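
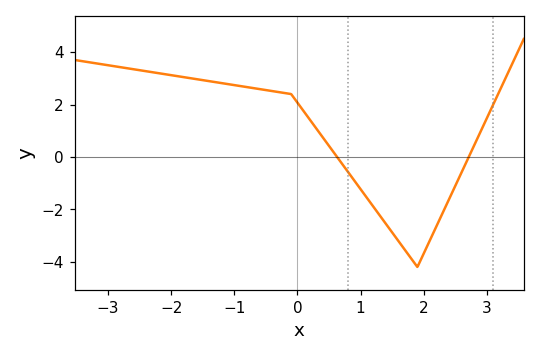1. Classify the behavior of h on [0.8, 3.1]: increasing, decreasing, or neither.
neither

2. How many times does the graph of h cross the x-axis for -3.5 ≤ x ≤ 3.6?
2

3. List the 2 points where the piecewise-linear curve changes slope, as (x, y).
(-0.1, 2.4); (1.9, -4.2)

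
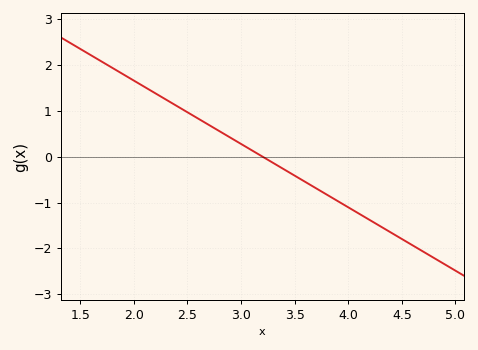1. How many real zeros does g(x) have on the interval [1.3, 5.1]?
1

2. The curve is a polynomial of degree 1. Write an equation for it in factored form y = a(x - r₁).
y = -1.38(x - 3.2)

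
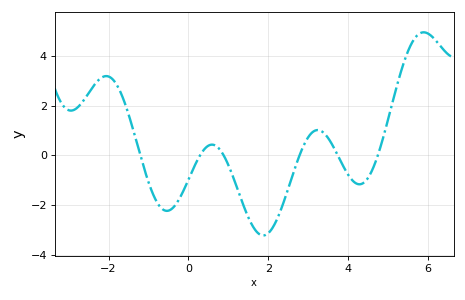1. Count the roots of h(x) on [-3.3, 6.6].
6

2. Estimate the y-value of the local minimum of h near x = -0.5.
-2.23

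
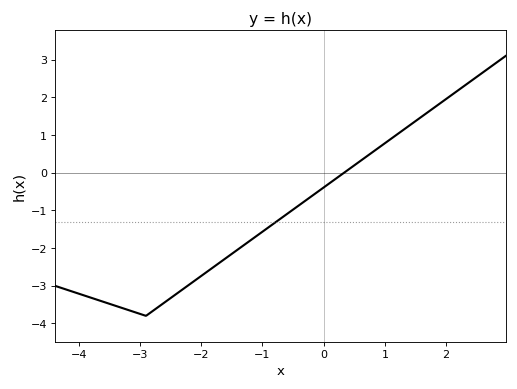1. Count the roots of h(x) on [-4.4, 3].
1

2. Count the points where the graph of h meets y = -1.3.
1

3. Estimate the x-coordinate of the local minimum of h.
-2.9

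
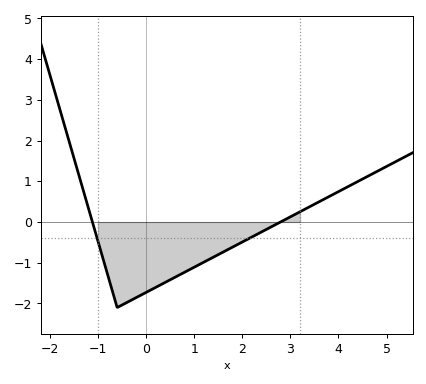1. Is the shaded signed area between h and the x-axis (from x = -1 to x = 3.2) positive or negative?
negative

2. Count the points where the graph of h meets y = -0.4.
2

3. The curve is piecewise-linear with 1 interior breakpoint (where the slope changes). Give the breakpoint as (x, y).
(-0.6, -2.1)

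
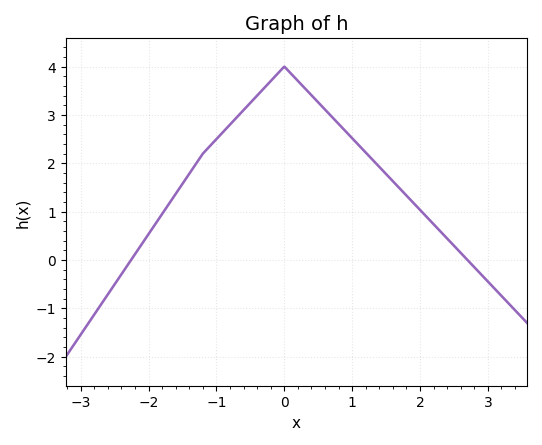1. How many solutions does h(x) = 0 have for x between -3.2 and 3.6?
2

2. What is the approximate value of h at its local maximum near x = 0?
4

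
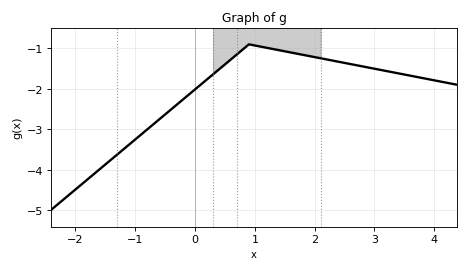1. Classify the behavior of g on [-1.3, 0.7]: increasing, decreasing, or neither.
increasing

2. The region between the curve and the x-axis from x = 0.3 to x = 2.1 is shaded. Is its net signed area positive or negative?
negative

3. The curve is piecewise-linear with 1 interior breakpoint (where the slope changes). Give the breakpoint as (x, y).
(0.9, -0.9)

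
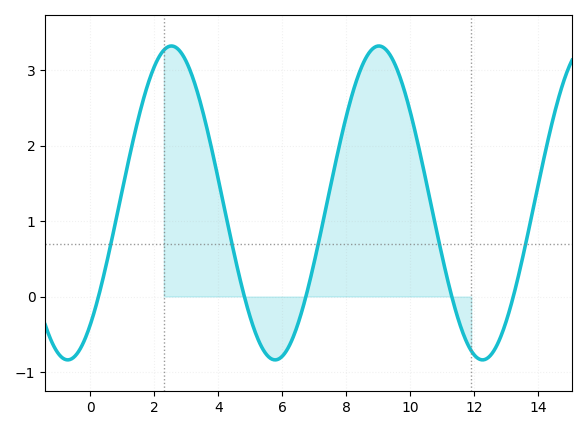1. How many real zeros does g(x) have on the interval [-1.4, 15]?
5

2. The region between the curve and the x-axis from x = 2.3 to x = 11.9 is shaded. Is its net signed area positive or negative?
positive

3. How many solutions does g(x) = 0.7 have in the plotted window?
5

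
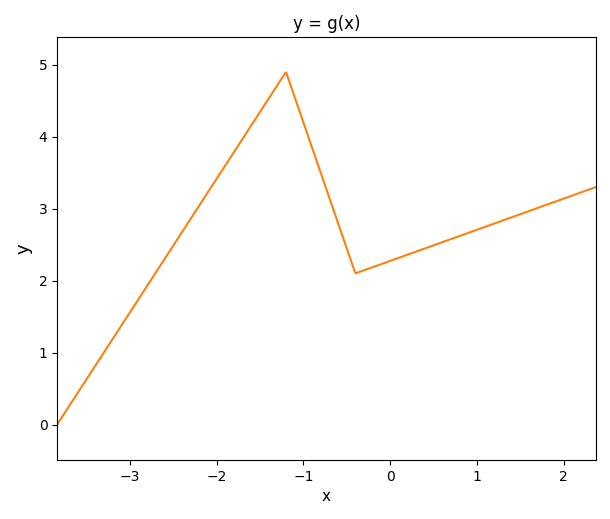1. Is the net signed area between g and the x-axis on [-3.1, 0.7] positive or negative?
positive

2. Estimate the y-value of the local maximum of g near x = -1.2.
4.9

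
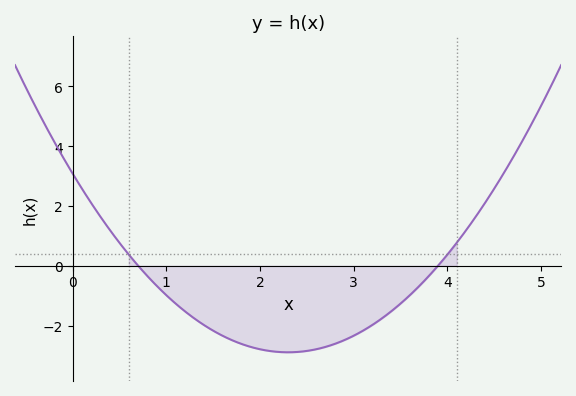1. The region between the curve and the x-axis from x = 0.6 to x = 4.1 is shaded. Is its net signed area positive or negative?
negative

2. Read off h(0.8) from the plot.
-0.35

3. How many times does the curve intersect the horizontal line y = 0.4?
2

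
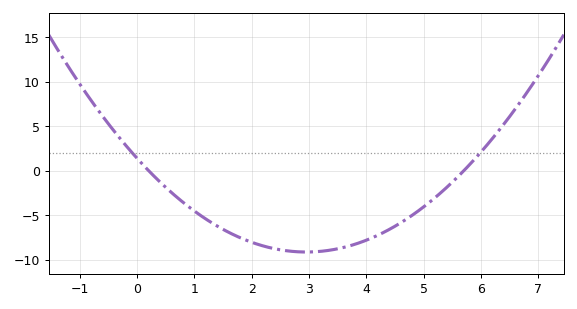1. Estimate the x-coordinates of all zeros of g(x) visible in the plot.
0.2, 5.8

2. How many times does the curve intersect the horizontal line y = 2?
2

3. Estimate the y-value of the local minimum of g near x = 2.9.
-9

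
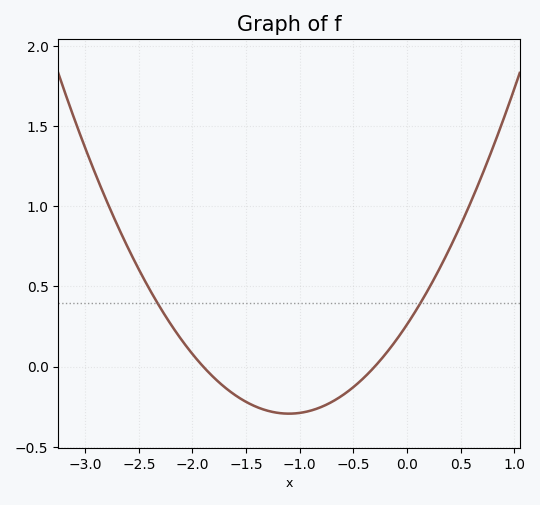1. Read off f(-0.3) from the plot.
0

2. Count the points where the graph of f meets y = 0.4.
2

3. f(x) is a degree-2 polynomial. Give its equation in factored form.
y = 0.46(x + 1.9)(x + 0.3)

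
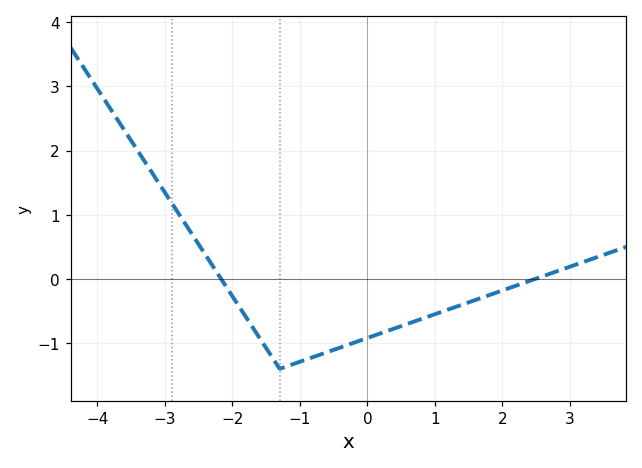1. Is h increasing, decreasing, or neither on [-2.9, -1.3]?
decreasing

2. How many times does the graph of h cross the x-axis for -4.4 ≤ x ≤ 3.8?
2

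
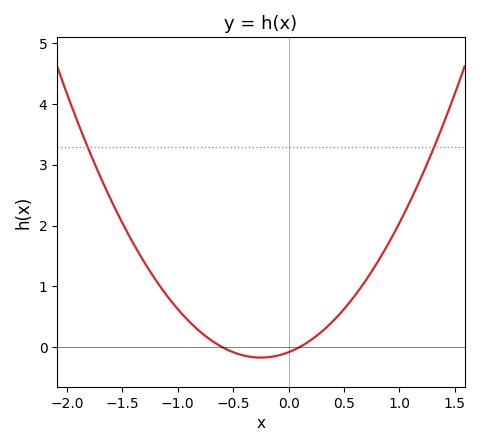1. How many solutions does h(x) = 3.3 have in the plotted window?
2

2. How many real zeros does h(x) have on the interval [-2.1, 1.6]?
2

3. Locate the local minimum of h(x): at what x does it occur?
-0.25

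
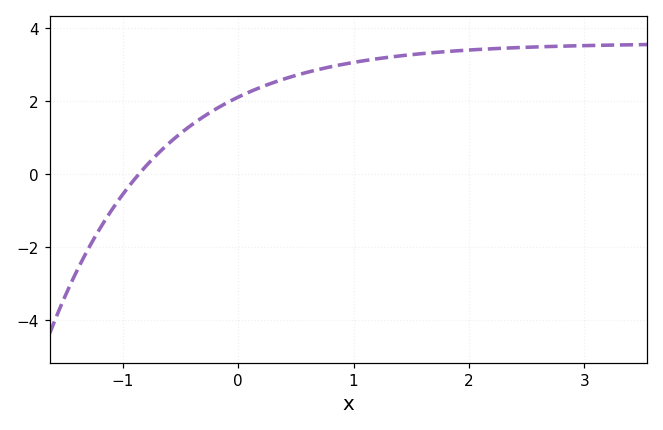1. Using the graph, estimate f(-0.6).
0.844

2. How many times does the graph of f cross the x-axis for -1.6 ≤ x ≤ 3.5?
1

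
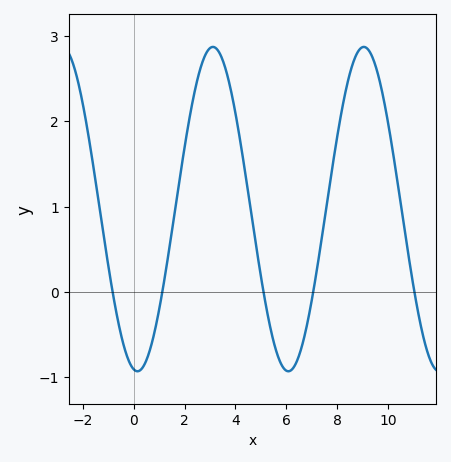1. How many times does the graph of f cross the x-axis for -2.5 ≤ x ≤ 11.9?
5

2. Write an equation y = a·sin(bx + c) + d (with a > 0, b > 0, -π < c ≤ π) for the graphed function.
y = 1.9sin(1.06x - 1.73) + 0.97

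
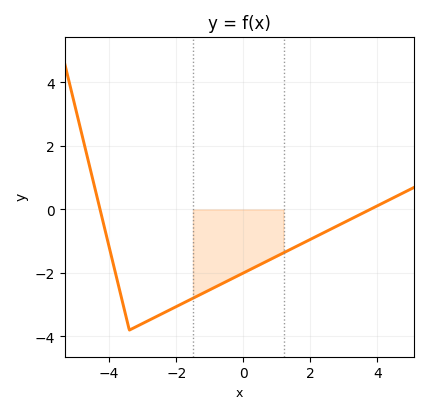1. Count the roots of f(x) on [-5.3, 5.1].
2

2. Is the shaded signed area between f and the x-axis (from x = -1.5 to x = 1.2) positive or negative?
negative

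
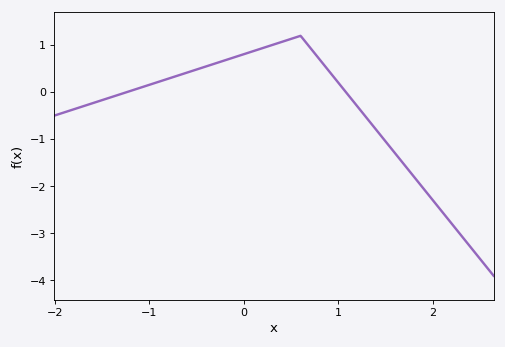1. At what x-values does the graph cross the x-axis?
-1.24, 1.08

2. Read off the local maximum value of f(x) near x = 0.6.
1.2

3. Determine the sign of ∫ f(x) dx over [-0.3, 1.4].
positive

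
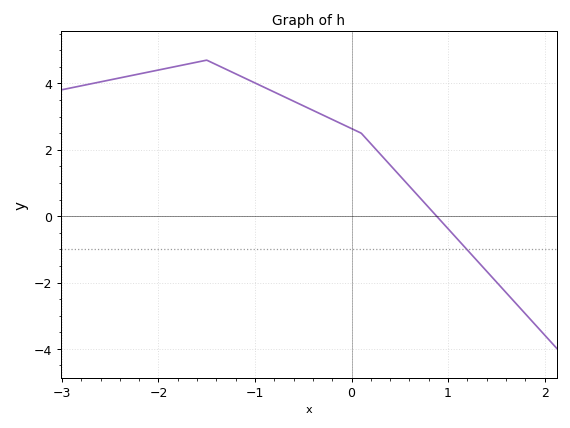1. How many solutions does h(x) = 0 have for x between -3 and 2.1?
1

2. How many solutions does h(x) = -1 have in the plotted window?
1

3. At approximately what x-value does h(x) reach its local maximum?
-1.5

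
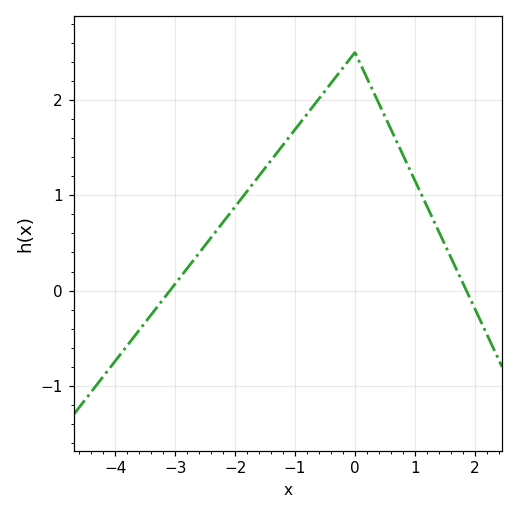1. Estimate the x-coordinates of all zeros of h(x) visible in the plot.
-3.1, 1.9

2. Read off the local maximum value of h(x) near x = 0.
2.5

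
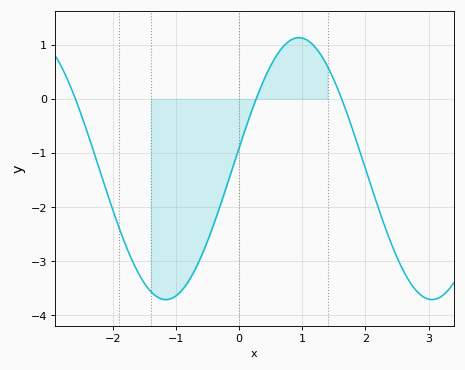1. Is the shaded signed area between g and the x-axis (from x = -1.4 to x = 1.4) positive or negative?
negative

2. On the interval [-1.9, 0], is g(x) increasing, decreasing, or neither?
neither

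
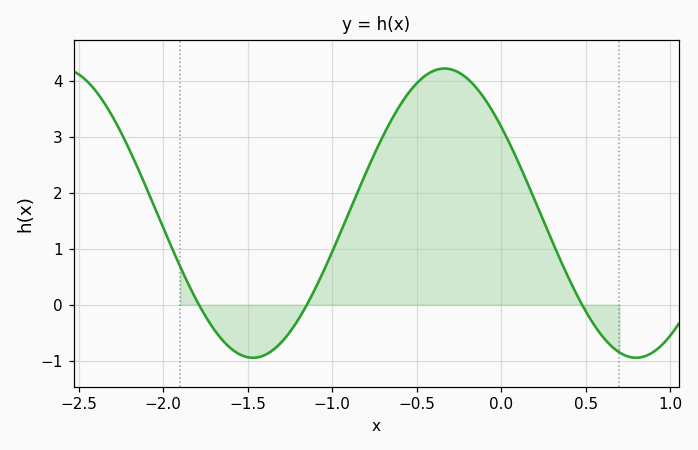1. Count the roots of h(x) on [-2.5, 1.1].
3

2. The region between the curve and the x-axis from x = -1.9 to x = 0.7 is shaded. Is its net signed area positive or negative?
positive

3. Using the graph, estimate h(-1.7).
-0.44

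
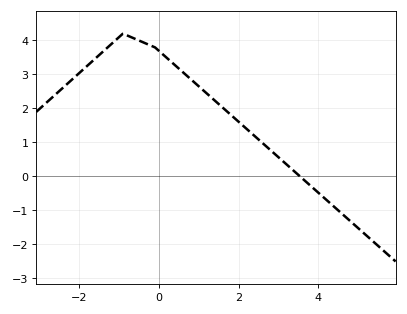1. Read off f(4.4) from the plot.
-0.9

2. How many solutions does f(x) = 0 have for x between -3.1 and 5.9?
1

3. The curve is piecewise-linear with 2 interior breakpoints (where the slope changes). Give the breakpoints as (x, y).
(-0.9, 4.2); (-0.1, 3.8)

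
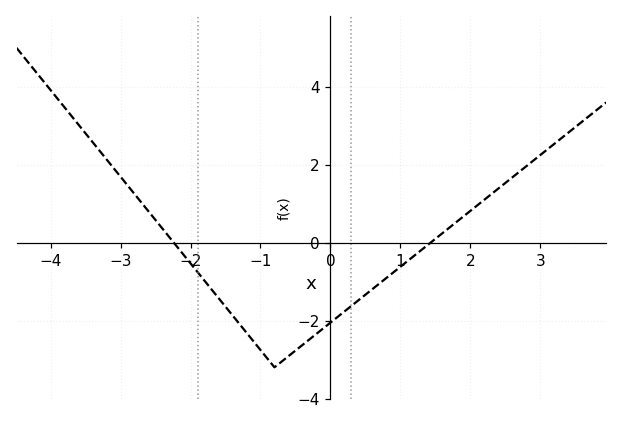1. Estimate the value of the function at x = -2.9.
1.4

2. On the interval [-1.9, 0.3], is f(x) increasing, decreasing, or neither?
neither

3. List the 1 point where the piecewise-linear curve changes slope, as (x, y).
(-0.8, -3.2)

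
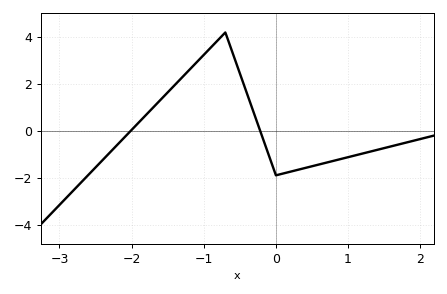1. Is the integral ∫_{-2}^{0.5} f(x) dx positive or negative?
positive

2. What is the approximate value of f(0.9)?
-1.2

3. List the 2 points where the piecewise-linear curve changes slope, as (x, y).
(-0.7, 4.2); (0, -1.9)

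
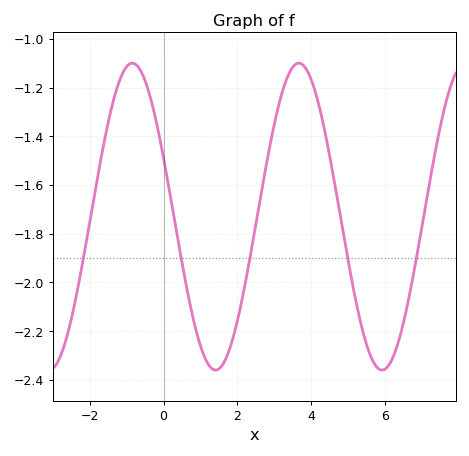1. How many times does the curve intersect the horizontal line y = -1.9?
5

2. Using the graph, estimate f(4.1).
-1.2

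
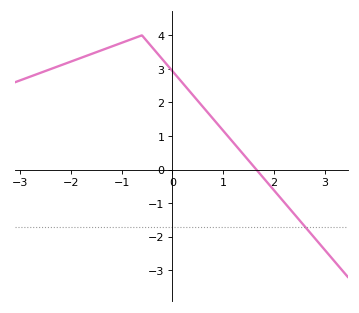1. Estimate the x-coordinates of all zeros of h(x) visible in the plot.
1.65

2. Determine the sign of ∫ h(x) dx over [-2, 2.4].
positive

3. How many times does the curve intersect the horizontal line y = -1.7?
1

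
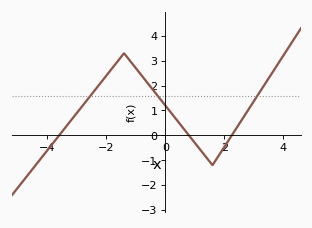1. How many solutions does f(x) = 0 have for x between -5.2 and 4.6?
3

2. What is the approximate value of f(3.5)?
2.3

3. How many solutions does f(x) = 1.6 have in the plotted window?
3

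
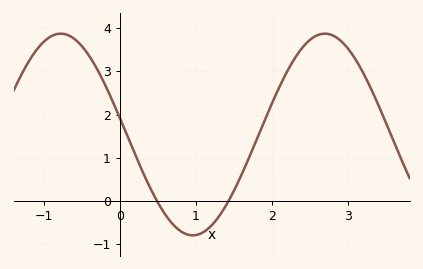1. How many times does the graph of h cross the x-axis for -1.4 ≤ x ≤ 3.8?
2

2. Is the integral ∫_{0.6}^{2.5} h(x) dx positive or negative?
positive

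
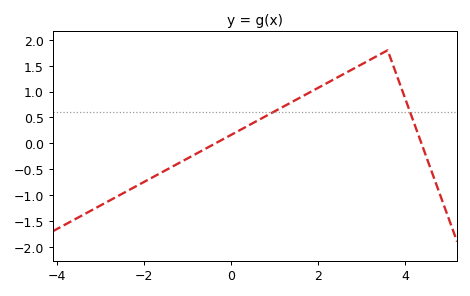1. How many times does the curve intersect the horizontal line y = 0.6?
2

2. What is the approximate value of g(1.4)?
0.801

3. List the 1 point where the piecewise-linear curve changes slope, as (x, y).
(3.6, 1.8)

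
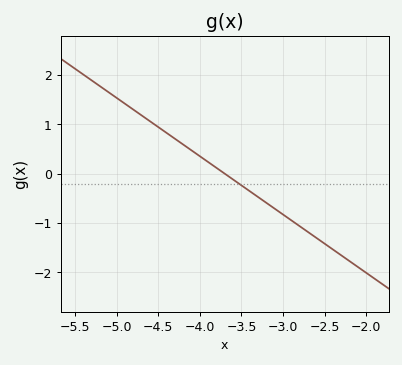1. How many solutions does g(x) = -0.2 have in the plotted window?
1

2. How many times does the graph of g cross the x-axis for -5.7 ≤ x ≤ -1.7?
1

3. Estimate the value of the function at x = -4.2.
0.59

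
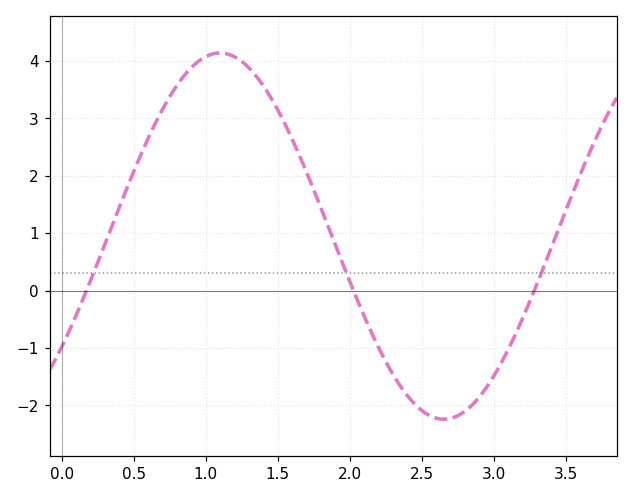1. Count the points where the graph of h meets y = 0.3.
3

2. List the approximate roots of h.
0.172, 2.03, 3.28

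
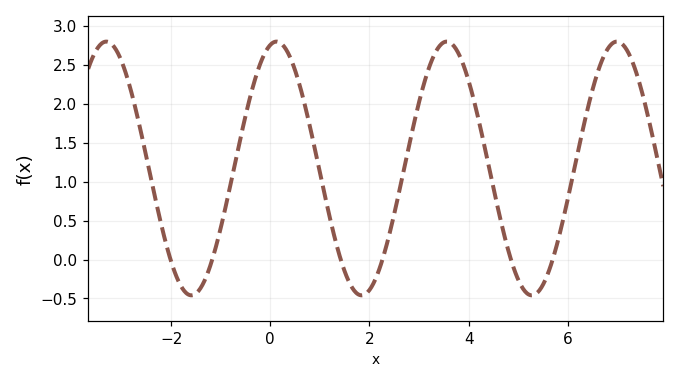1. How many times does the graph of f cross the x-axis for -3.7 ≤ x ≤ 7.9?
6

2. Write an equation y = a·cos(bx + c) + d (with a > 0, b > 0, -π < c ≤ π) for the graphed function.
y = 1.63cos(1.83x - 0.23) + 1.17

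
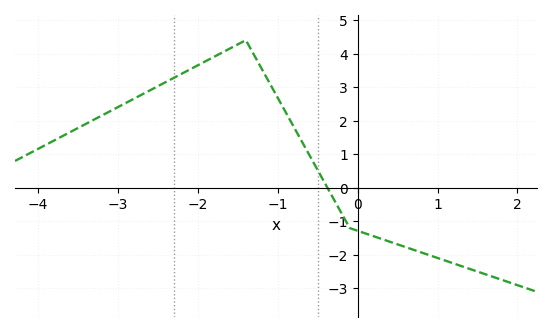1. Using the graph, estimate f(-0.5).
0.5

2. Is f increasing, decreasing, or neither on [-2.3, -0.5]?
neither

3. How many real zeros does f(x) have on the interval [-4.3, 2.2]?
1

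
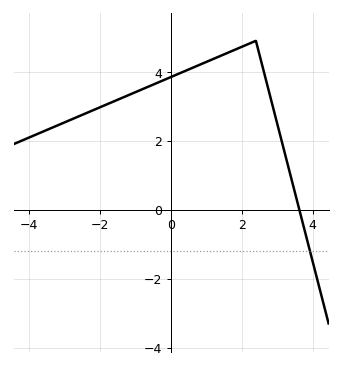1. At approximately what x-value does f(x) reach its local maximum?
2.4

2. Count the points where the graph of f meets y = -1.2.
1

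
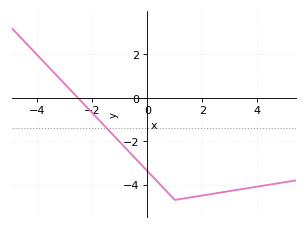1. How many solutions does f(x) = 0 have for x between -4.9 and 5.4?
1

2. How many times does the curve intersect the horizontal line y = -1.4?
1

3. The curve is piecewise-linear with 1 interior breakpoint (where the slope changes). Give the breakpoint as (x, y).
(1, -4.7)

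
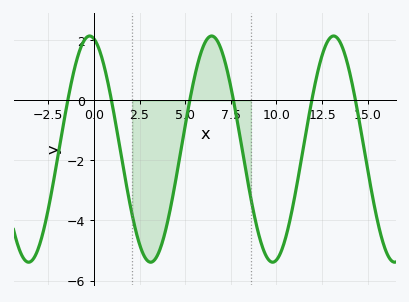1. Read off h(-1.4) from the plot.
0.106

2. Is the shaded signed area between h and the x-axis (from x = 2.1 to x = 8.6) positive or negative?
negative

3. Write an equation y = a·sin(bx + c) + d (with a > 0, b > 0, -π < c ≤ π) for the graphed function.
y = 3.77sin(0.94x + 1.79) - 1.62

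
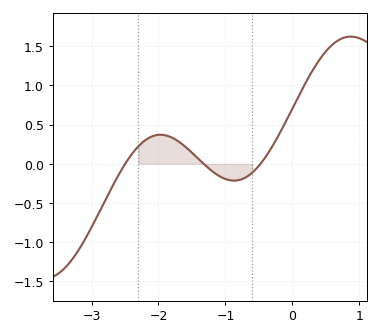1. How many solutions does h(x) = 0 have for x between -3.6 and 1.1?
3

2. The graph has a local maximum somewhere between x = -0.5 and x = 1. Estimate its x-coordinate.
0.873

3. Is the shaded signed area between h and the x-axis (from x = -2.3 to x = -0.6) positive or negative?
positive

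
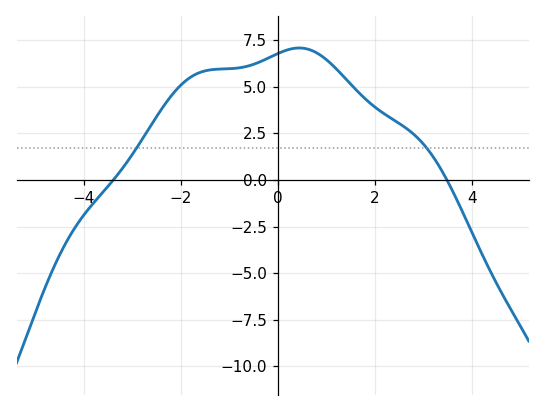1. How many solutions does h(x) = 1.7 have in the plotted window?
2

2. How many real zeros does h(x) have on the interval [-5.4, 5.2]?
2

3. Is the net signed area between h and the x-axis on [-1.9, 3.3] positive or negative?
positive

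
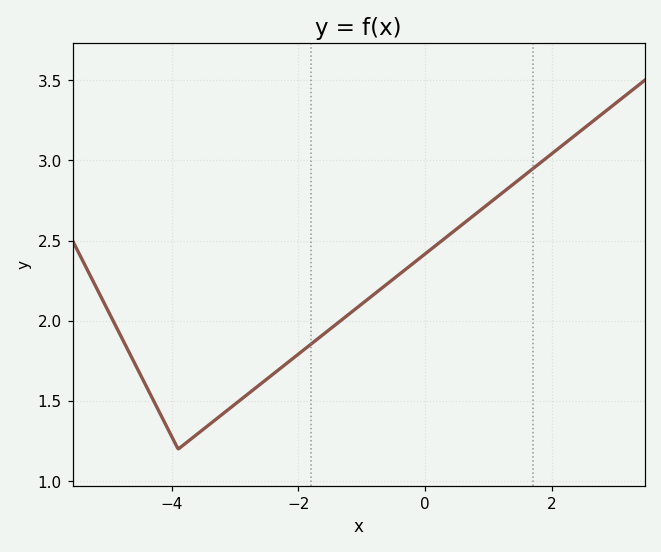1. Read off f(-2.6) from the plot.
1.61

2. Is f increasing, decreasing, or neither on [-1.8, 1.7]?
increasing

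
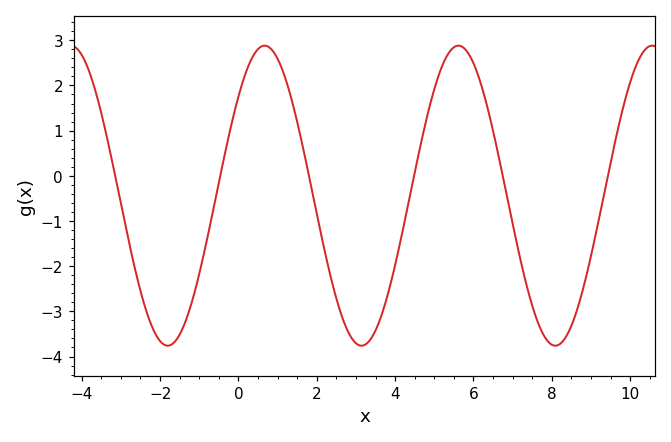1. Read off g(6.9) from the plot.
-0.6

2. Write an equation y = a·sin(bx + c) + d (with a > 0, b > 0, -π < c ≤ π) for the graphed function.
y = 3.32sin(1.3x + 0.72) - 0.44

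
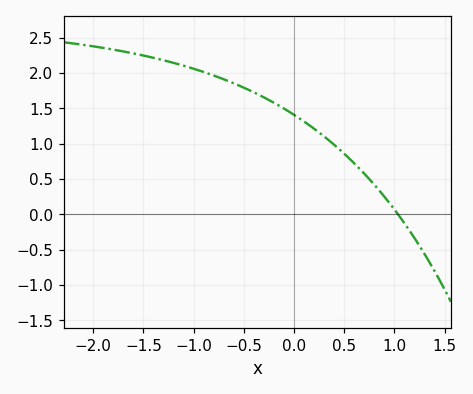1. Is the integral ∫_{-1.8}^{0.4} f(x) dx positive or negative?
positive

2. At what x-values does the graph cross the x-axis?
1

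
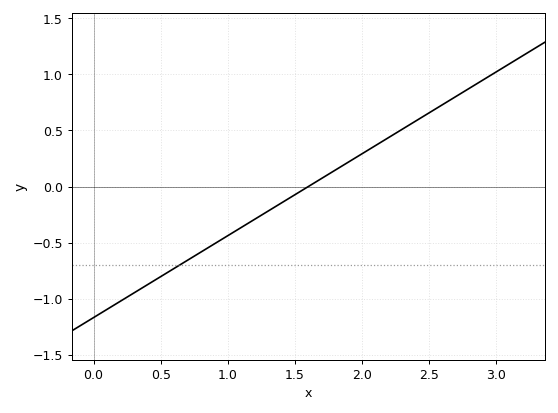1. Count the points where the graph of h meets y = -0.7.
1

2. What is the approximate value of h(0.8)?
-0.6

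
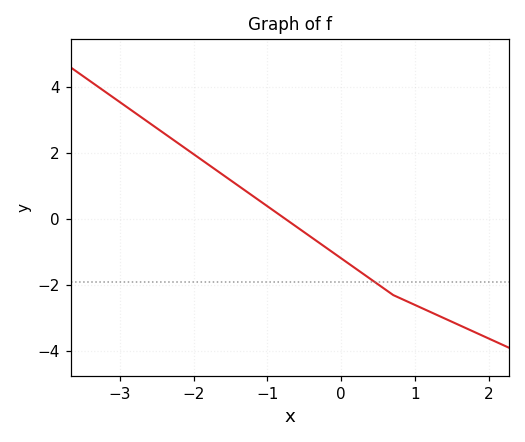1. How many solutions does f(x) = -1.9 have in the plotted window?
1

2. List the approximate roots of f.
-0.8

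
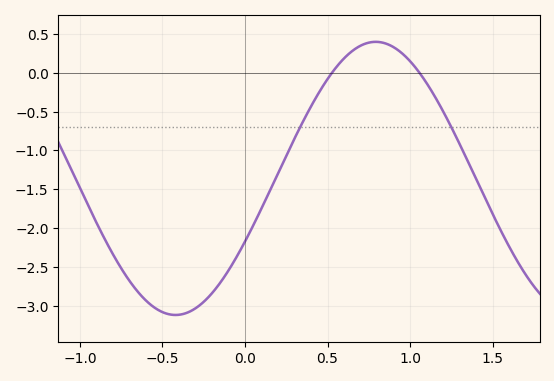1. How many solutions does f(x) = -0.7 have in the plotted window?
2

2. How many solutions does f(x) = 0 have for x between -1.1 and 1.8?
2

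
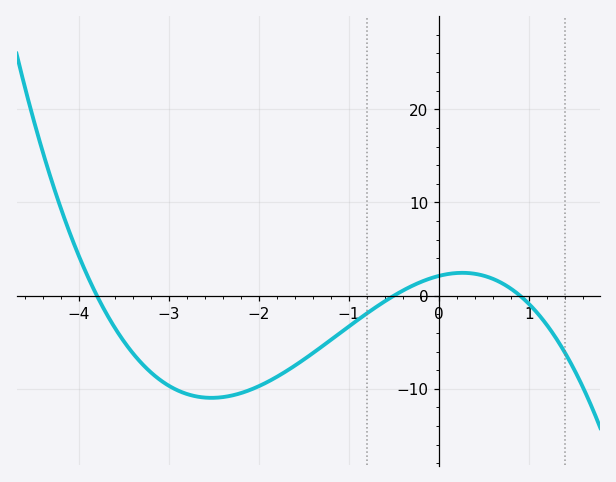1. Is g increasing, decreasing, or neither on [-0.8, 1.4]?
neither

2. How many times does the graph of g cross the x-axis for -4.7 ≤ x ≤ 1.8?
3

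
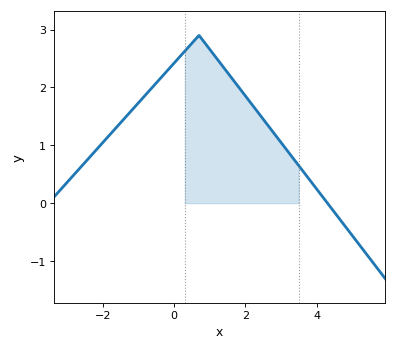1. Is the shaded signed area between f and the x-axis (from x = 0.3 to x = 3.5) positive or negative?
positive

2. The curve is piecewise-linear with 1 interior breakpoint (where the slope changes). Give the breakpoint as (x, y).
(0.7, 2.9)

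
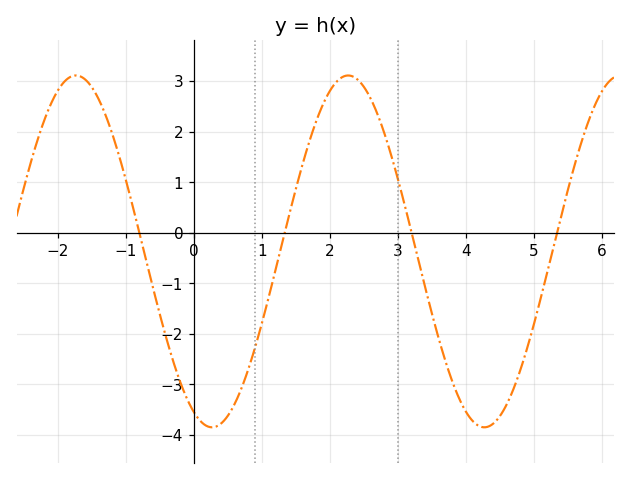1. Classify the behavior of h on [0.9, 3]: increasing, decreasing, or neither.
neither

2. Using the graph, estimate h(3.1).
0.5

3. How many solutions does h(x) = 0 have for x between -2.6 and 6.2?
4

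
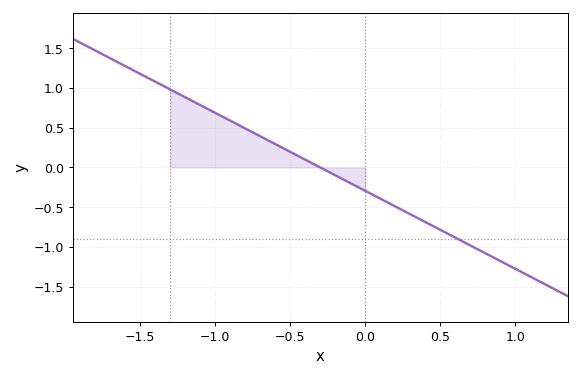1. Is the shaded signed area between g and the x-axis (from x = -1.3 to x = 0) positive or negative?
positive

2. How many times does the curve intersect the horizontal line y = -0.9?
1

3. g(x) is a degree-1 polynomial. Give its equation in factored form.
y = -0.98(x + 0.3)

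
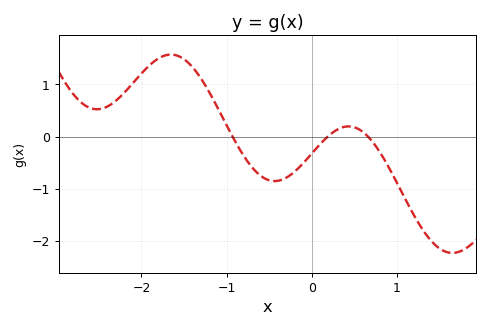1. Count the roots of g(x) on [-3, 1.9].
3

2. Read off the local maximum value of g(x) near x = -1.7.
1.57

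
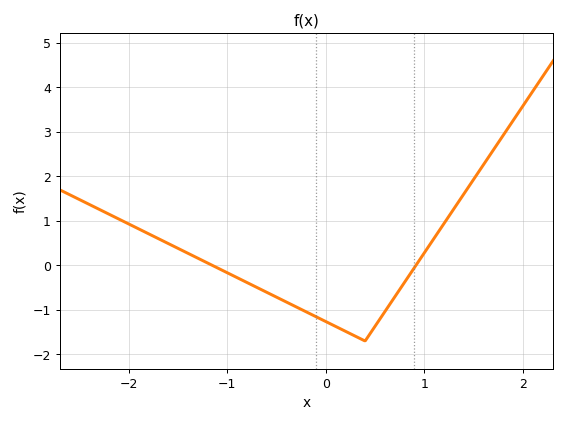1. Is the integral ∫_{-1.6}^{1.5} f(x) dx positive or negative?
negative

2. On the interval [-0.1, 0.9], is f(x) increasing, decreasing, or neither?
neither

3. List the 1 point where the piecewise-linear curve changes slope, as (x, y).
(0.4, -1.7)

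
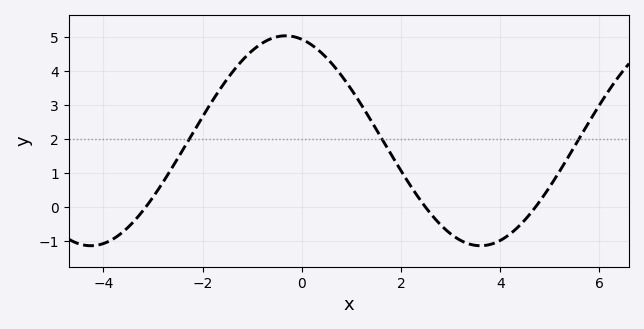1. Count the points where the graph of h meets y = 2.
3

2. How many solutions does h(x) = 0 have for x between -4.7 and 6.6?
3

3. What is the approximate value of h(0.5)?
4.39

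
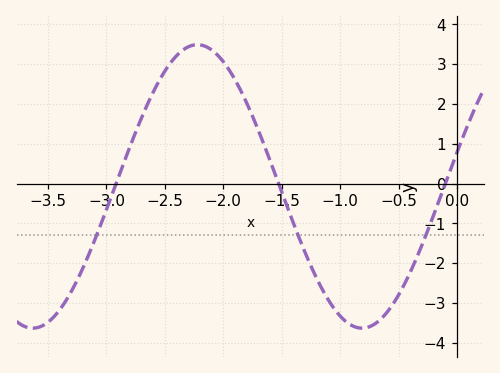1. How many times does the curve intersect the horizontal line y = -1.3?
3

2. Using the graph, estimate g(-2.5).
2.8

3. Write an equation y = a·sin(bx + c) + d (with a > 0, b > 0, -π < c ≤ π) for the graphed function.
y = 3.56sin(2.2x + 0.24) - 0.07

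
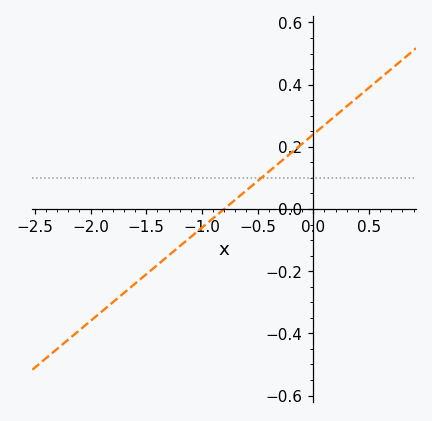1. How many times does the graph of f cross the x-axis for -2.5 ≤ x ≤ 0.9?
1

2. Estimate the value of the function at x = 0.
0.24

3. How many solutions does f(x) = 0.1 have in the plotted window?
1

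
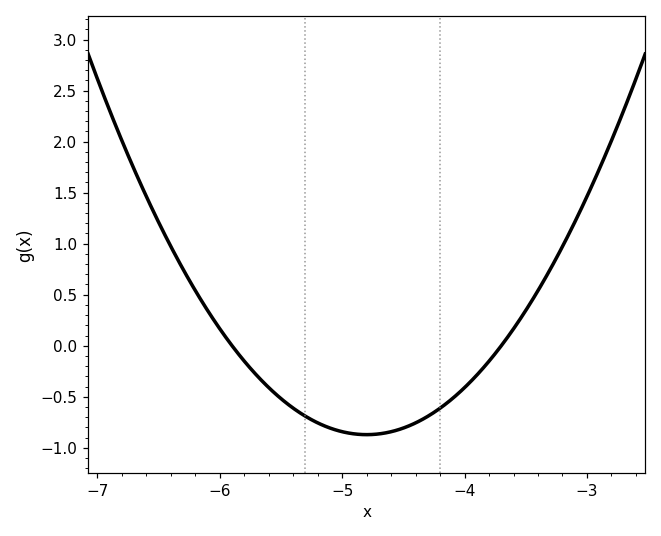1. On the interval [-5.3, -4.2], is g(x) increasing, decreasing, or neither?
neither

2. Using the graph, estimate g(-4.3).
-0.7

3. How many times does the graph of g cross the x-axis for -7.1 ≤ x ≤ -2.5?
2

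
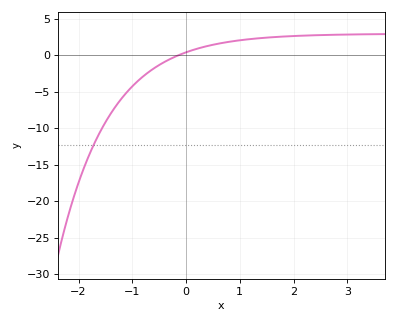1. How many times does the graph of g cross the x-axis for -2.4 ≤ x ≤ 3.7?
1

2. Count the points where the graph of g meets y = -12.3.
1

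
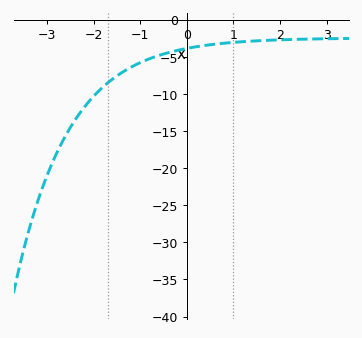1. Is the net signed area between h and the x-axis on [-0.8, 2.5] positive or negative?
negative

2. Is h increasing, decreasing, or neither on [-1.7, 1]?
increasing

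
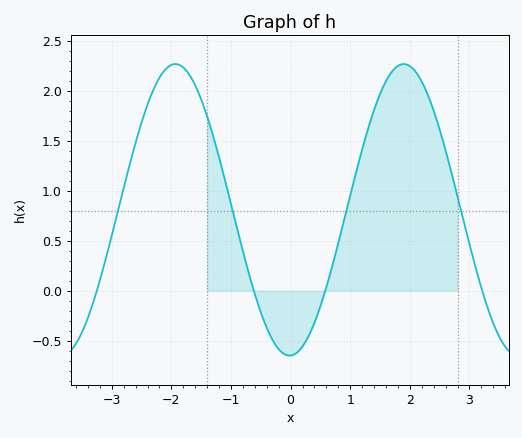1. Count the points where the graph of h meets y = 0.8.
4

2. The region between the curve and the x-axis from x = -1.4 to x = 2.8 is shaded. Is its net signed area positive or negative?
positive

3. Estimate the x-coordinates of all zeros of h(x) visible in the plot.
-3.25, -0.617, 0.581, 3.21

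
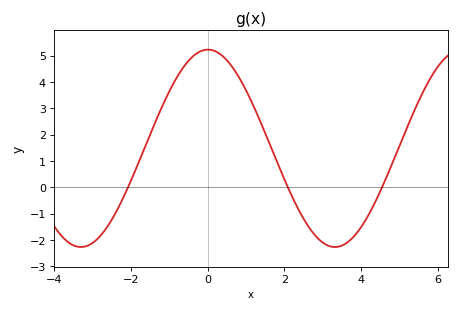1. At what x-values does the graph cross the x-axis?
-2.07, 2.09, 4.54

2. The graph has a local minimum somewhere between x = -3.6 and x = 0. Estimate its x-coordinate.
-3.3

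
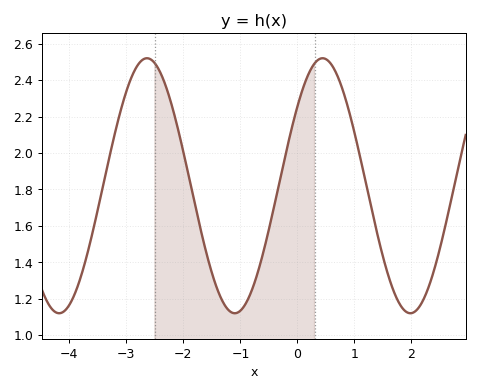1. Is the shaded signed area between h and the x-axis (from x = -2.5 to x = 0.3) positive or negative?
positive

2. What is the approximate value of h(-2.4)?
2.44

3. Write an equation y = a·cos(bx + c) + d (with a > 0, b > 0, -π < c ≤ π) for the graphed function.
y = 0.7cos(2.04x - 0.9) + 1.82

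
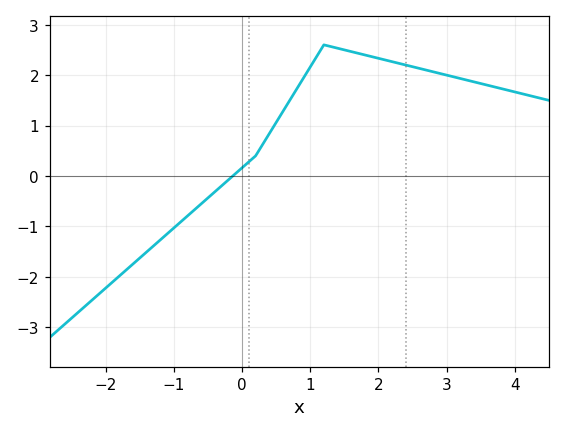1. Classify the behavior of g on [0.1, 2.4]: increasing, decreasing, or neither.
neither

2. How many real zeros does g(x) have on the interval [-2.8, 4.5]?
1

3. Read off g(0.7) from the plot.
1.5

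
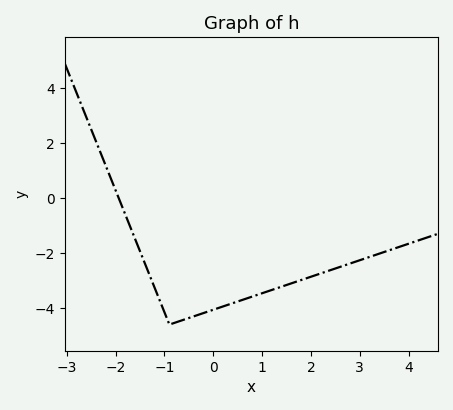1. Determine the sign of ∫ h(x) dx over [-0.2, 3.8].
negative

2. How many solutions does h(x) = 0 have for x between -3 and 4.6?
1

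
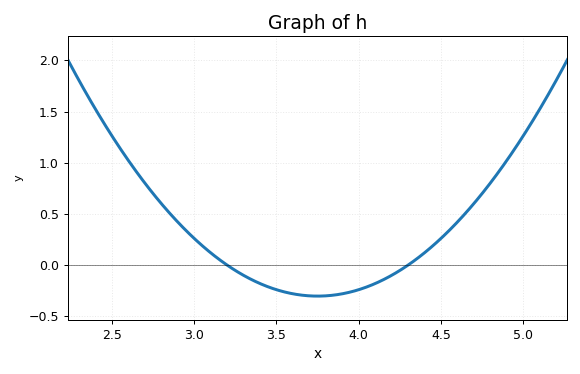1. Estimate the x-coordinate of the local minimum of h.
3.75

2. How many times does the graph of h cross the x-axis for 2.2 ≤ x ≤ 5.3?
2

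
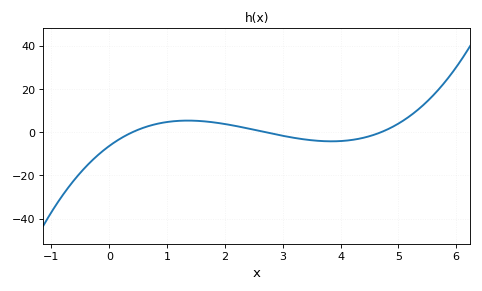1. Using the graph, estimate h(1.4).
6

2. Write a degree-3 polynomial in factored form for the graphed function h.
y = 1.25(x - 0.4)(x - 2.7)(x - 4.7)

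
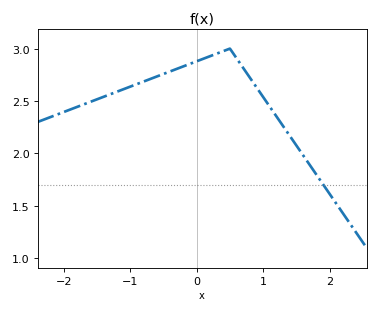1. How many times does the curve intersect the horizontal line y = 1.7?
1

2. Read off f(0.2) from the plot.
2.93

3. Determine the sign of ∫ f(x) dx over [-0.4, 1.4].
positive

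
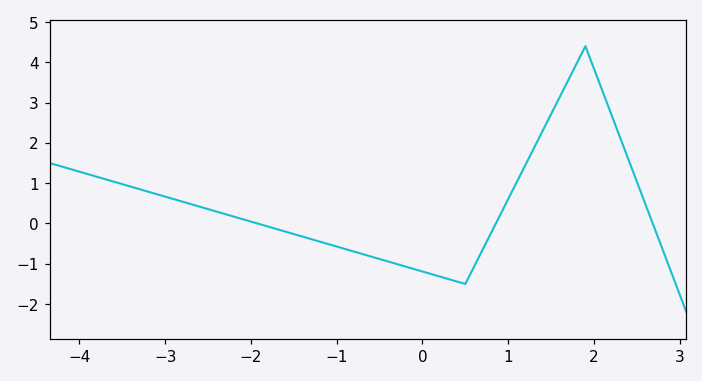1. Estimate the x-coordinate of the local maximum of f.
1.9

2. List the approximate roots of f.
-1.9, 0.9, 2.7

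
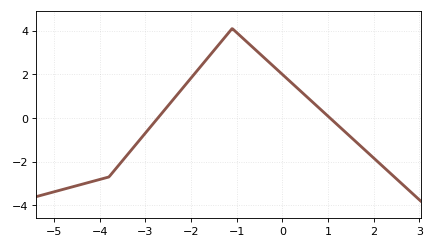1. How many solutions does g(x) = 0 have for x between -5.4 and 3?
2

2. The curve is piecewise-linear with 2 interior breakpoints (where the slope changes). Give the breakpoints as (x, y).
(-3.8, -2.7); (-1.1, 4.1)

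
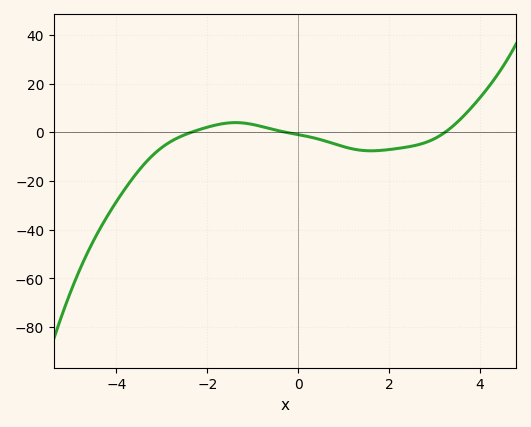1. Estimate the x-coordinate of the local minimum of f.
1.6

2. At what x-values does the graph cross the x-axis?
-2.35, -0.278, 3.23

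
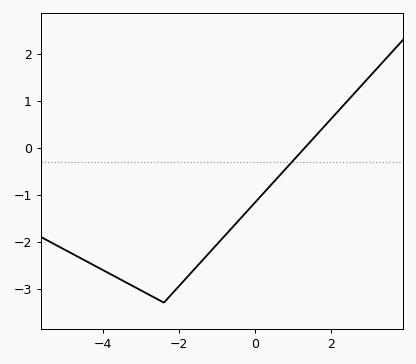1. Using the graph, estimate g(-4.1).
-2.57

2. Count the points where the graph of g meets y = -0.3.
1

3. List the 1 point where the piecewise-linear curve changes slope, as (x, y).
(-2.4, -3.3)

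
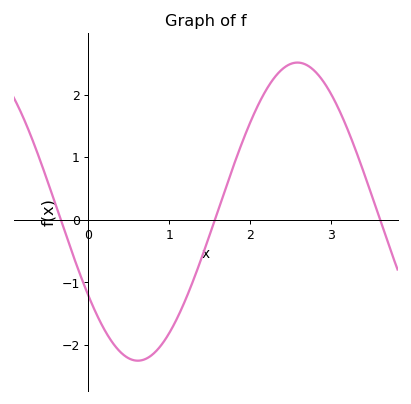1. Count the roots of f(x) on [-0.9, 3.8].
3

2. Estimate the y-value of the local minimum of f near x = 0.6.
-2.25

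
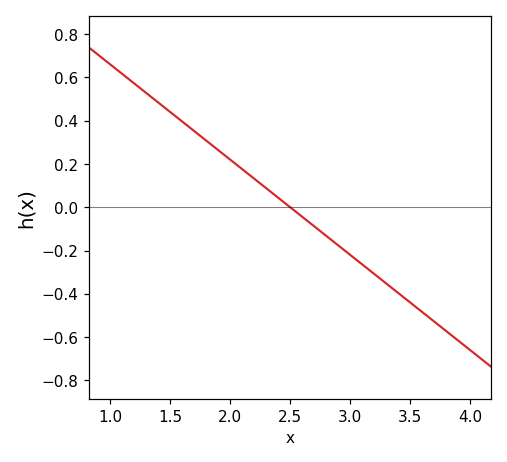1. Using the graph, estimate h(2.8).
-0.14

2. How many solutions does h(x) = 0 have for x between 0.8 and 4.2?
1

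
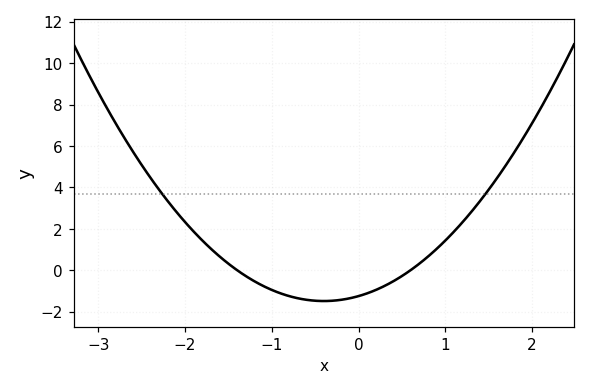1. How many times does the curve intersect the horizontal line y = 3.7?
2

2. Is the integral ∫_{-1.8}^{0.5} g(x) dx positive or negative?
negative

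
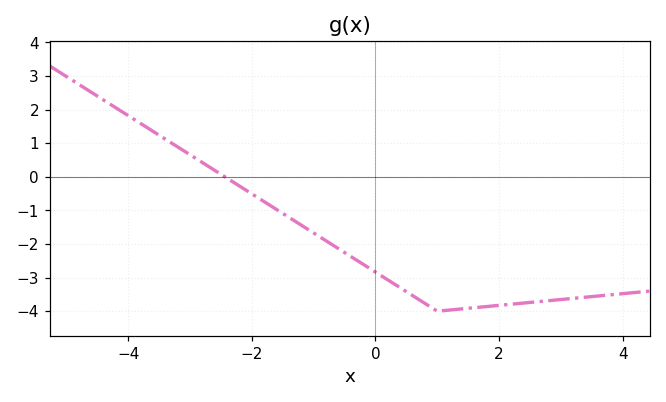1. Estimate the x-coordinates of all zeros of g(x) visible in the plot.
-2.43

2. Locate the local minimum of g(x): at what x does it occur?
1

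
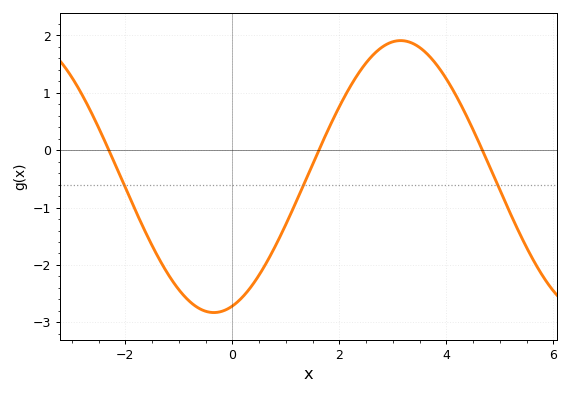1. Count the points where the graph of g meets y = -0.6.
3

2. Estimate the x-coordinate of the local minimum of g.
-0.345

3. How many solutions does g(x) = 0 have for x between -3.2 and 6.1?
3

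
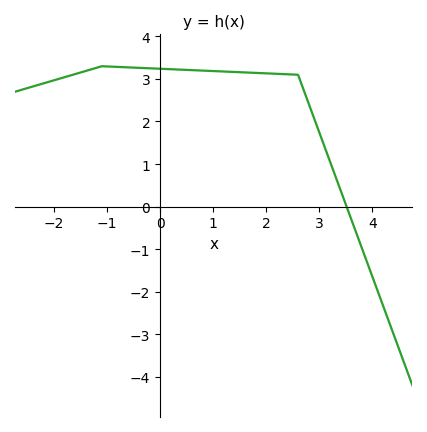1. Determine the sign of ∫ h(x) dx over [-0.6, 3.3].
positive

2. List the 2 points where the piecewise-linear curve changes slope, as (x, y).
(-1.1, 3.3); (2.6, 3.1)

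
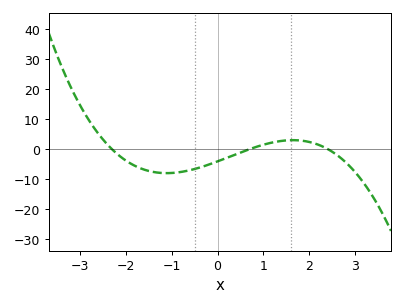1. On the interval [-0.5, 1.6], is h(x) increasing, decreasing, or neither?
increasing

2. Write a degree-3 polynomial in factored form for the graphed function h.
y = -1.06(x + 2.3)(x - 0.7)(x - 2.4)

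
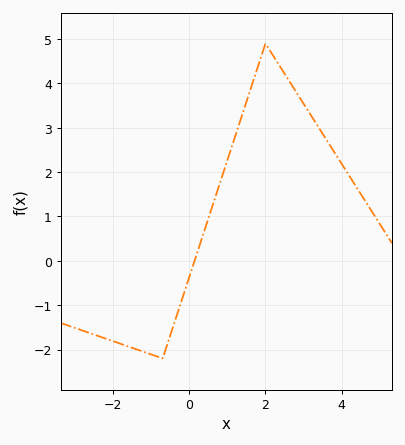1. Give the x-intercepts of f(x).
0.137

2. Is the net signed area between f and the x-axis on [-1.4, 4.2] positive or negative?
positive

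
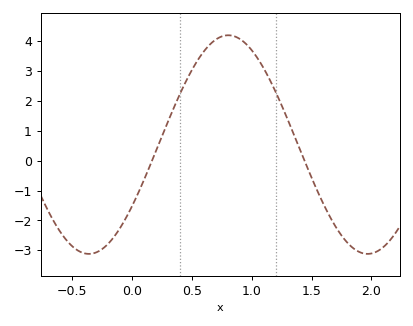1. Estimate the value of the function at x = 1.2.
2.3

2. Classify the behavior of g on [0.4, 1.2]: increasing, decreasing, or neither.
neither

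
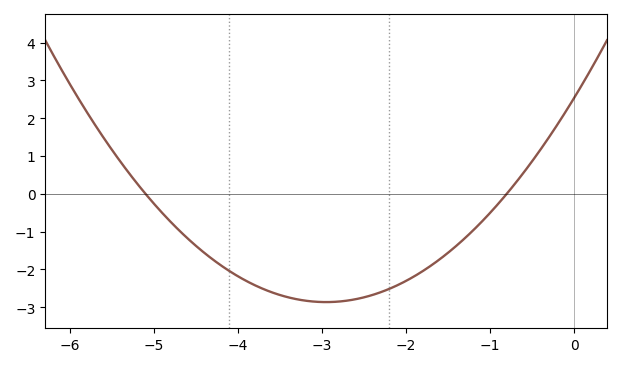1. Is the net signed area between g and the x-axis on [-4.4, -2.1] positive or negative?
negative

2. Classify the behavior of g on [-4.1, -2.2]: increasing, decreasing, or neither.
neither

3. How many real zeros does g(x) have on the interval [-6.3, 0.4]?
2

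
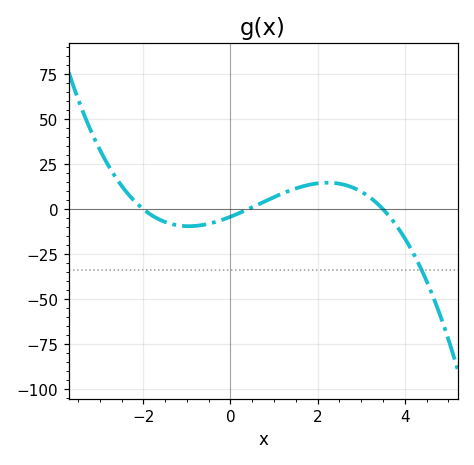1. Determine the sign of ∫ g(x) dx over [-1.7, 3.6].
positive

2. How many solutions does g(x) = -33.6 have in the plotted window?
1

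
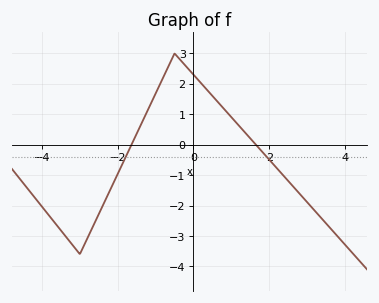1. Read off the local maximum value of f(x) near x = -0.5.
3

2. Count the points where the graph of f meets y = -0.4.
2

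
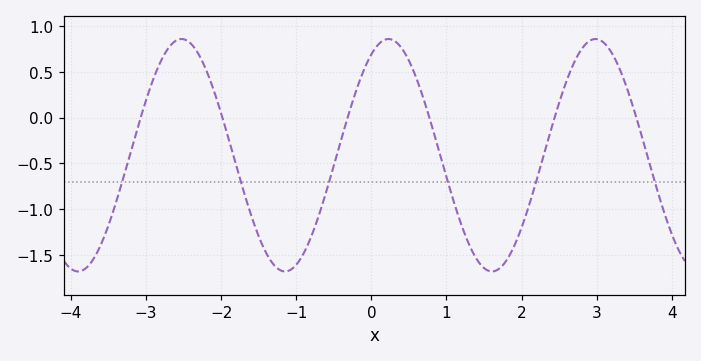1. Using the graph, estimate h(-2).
0.047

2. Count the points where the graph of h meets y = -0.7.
6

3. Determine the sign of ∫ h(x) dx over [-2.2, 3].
negative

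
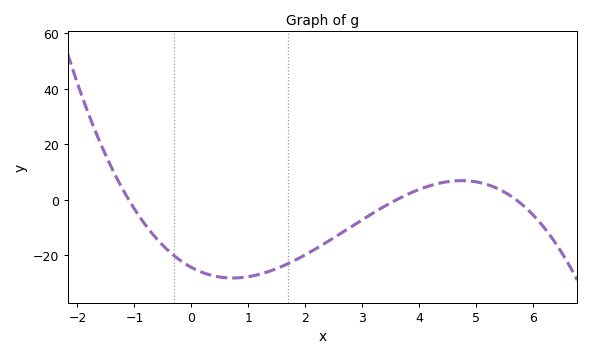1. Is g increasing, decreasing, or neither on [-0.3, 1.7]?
neither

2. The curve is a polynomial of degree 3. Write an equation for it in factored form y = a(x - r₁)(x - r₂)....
y = -1.08(x + 1.1)(x - 3.6)(x - 5.7)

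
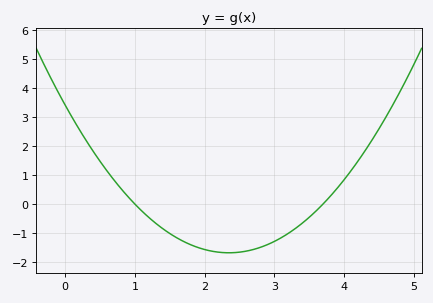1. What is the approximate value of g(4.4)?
2.19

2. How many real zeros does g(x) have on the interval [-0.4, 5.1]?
2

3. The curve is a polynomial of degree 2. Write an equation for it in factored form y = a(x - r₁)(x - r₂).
y = 0.92(x - 1)(x - 3.7)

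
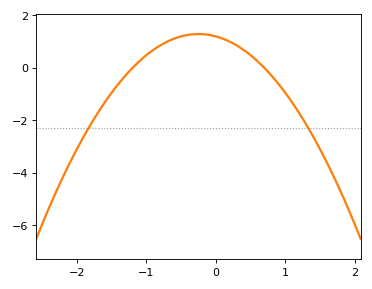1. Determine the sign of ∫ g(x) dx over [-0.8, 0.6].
positive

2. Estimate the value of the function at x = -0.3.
1.29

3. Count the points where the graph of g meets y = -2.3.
2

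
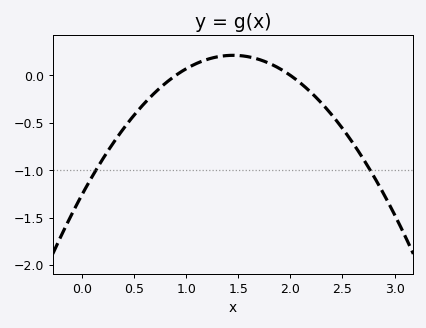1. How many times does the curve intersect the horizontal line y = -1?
2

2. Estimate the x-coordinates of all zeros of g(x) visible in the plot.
0.9, 2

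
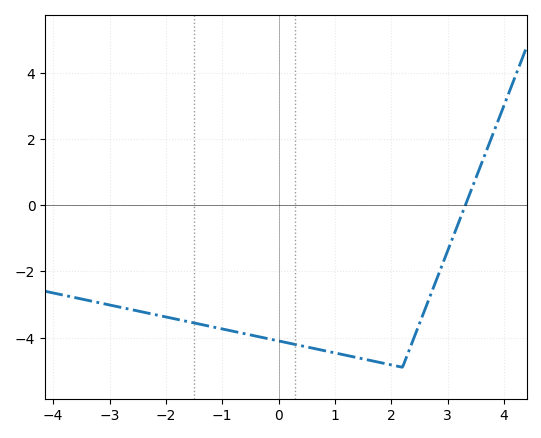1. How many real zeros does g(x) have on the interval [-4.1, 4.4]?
1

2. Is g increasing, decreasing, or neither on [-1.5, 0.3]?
decreasing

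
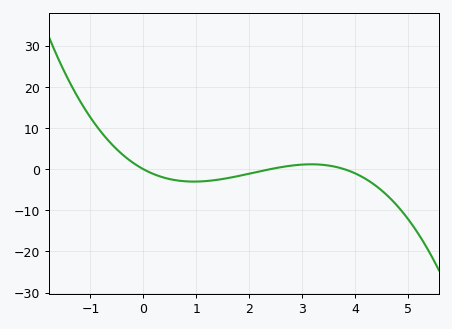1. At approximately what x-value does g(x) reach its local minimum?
1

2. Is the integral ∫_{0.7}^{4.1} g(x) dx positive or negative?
negative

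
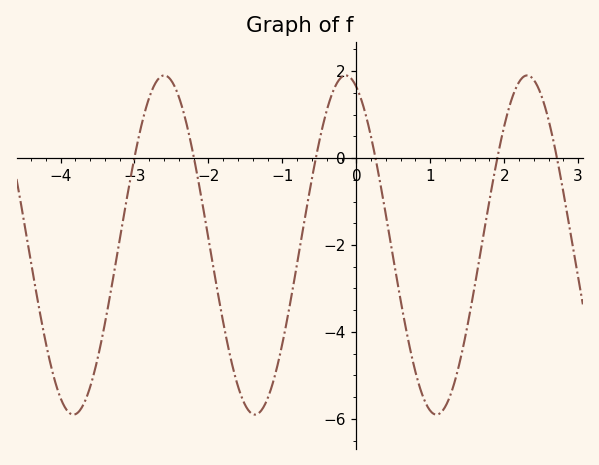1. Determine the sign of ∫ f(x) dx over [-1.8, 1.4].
negative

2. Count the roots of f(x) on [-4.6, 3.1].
6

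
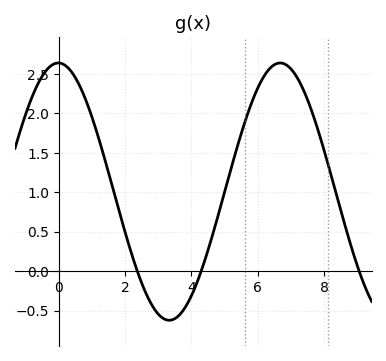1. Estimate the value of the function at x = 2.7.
-0.341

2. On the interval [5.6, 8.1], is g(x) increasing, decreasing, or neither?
neither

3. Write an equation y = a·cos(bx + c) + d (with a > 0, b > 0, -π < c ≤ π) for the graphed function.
y = 1.63cos(0.94x + 0.01) + 1.01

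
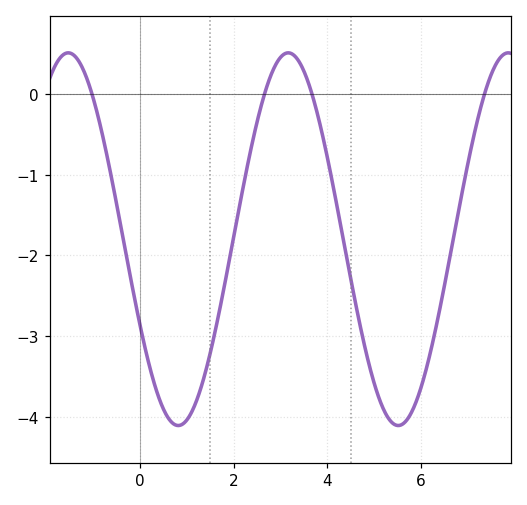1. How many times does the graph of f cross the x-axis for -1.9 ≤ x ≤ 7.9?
4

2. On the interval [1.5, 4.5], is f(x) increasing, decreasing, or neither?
neither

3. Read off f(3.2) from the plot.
0.508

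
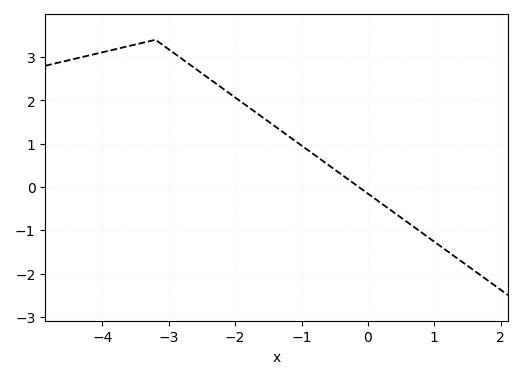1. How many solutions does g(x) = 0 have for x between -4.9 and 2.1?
1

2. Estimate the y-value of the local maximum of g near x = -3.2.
3.4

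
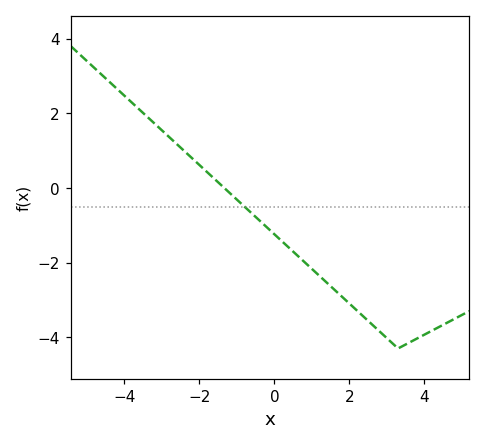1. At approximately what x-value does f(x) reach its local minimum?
3.3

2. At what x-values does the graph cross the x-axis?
-1.34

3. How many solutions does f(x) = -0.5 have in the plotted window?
1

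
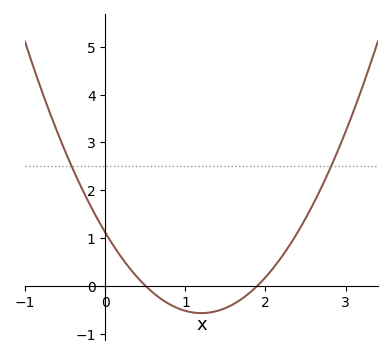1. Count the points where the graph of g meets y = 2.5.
2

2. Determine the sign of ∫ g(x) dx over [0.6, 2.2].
negative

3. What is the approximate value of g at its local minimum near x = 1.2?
-0.573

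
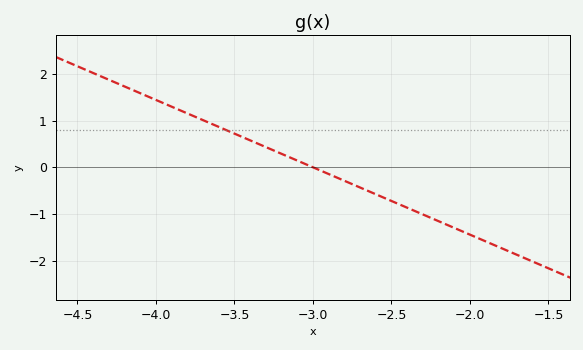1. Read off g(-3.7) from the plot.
1.01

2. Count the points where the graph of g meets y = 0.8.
1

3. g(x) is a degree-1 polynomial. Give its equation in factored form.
y = -1.44(x + 3)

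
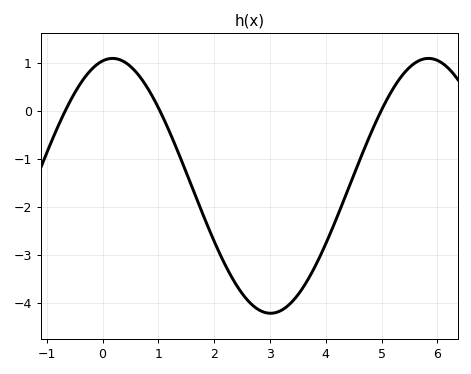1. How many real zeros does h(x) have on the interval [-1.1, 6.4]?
3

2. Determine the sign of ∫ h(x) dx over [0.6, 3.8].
negative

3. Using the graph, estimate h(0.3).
1.08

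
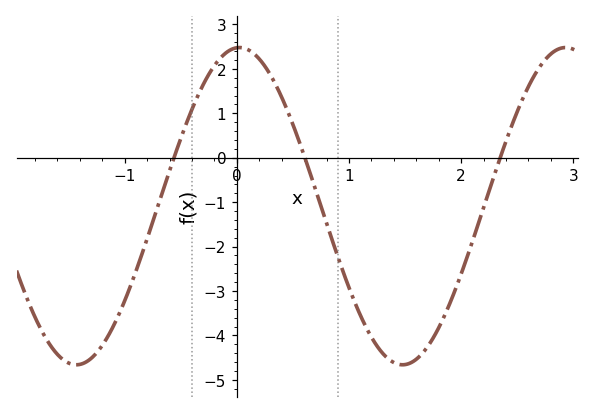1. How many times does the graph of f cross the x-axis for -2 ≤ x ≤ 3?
3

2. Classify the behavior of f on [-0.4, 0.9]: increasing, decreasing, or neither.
neither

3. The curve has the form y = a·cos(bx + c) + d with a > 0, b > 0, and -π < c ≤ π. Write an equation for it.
y = 3.57cos(2.16x - 0.05) - 1.09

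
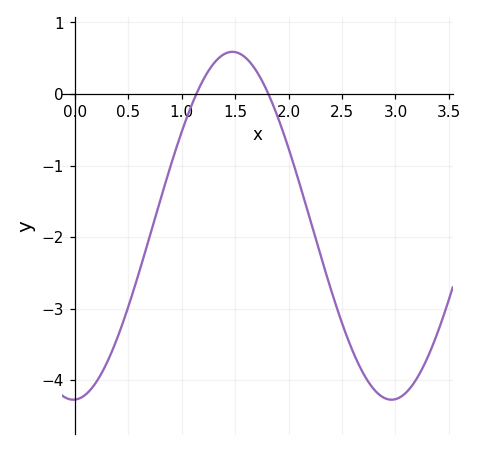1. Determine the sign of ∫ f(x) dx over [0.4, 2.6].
negative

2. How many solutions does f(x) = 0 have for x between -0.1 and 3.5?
2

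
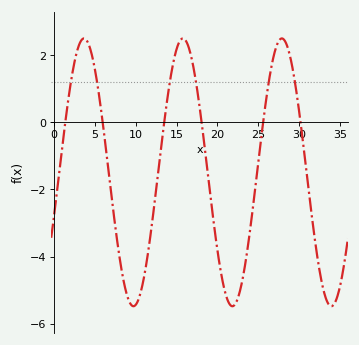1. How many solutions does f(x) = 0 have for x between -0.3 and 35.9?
6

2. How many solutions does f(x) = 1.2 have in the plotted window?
6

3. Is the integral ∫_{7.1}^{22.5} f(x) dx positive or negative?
negative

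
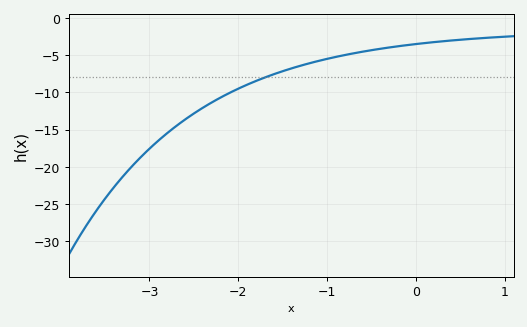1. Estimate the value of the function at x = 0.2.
-3.26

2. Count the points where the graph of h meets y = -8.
1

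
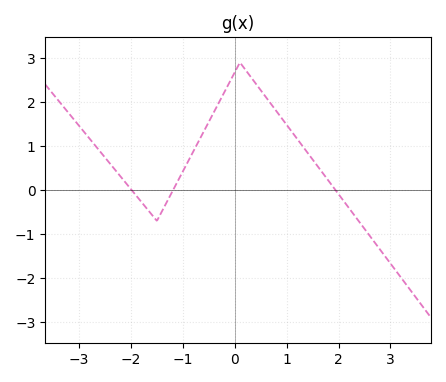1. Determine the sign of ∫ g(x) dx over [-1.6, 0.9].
positive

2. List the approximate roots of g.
-2, -1.2, 1.9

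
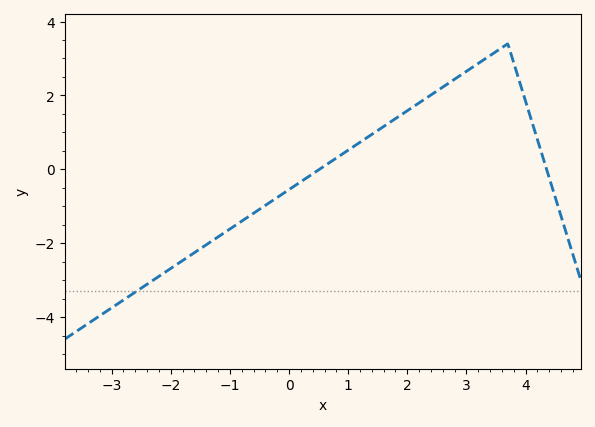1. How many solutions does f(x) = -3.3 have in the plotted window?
1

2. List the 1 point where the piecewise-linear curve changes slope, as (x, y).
(3.7, 3.4)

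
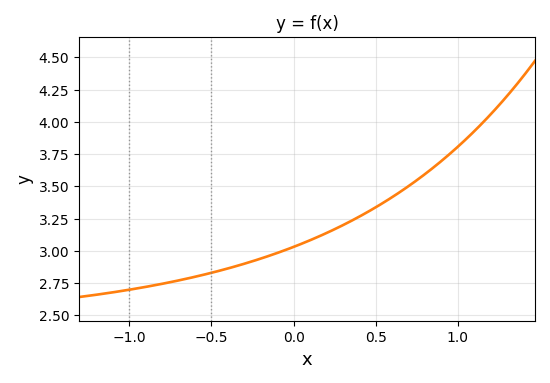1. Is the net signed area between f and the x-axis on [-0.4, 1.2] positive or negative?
positive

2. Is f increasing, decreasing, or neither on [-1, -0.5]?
increasing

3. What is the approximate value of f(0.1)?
3.08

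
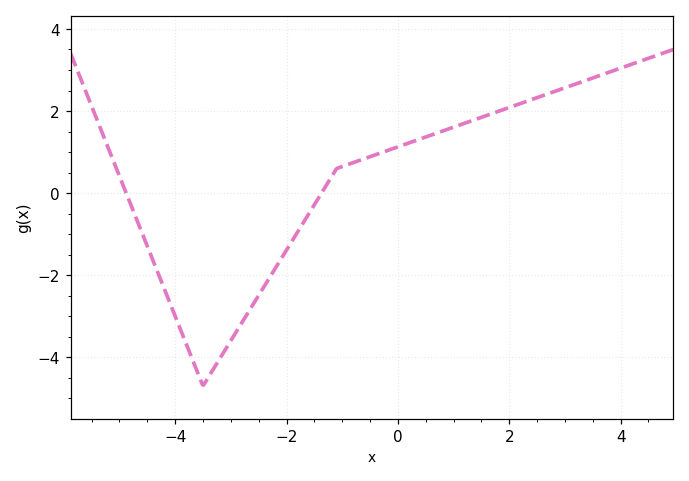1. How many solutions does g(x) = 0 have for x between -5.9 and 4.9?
2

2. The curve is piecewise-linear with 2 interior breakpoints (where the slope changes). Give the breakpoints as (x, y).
(-3.5, -4.7); (-1.1, 0.6)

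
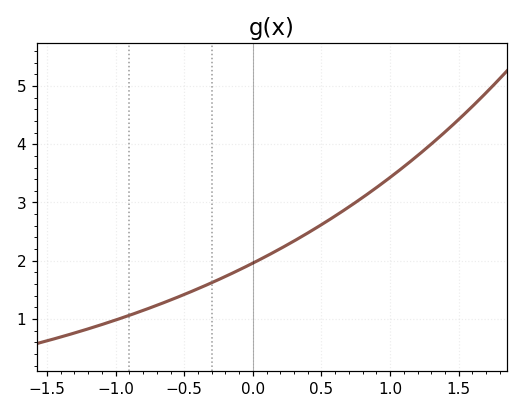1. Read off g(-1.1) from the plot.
0.9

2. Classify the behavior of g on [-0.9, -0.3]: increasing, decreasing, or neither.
increasing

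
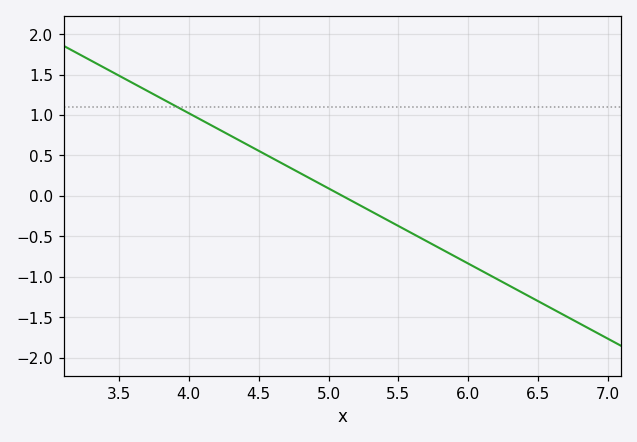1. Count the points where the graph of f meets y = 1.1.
1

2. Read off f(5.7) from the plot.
-0.558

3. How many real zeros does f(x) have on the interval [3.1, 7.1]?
1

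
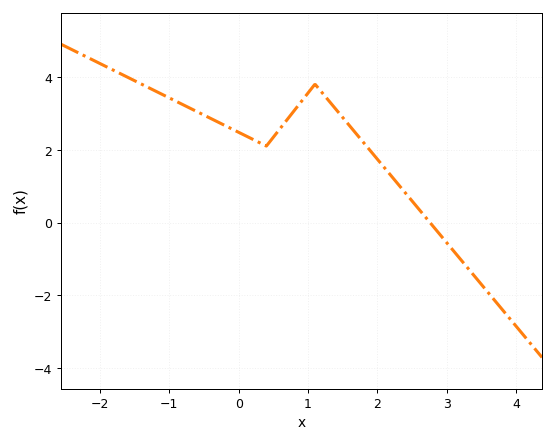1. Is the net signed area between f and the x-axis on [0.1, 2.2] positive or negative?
positive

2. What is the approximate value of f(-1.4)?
3.8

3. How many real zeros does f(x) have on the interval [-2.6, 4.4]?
1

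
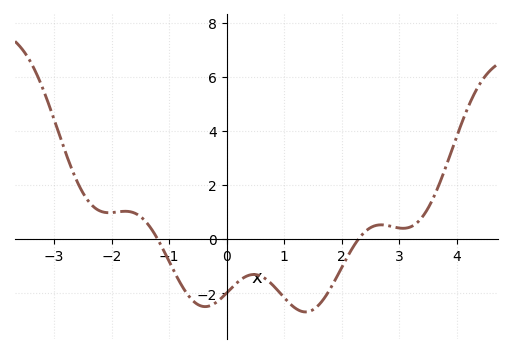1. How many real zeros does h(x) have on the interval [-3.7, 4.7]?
2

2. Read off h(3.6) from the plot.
1.58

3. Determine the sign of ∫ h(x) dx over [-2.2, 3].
negative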